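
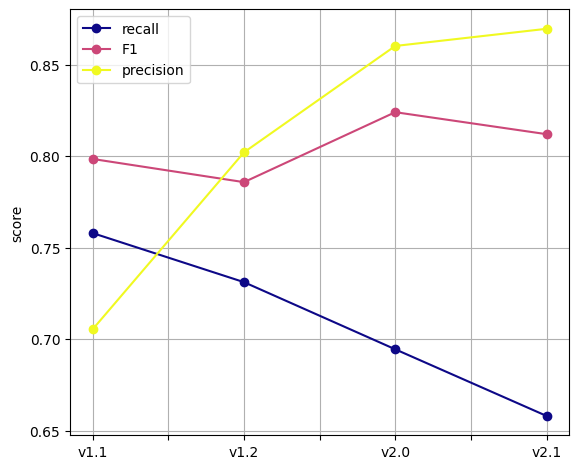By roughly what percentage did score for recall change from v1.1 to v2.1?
v1.1 ≈ 0.76, v2.1 ≈ 0.66; (0.66 − 0.76) / 0.76 ≈ -13.2%.

≈ -13.2%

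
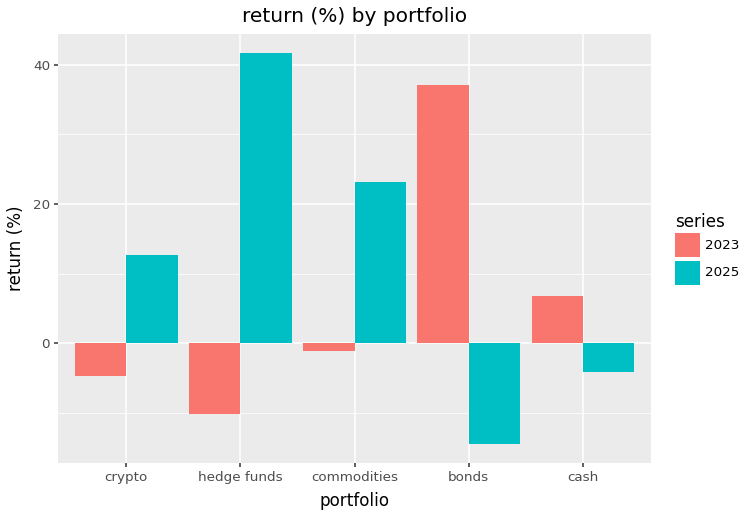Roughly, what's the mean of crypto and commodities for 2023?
(-5 + 0) / 2 ≈ -2.

≈ -2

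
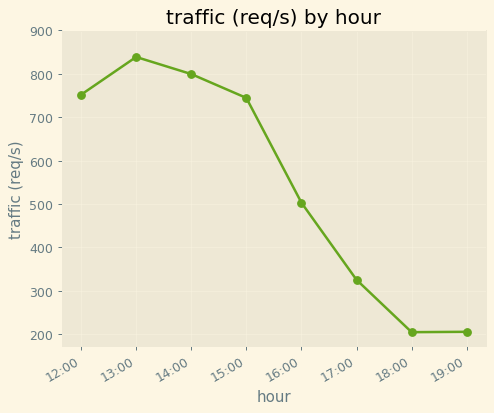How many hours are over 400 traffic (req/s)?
5

Above 400: 12:00, 13:00, 14:00, 15:00, 16:00.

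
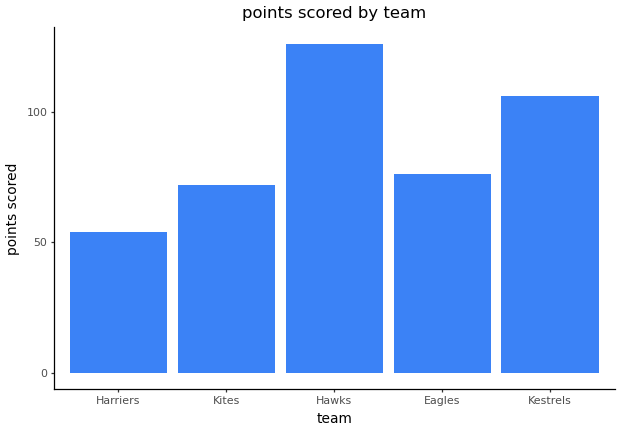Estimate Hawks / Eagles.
Hawks ≈ 120, Eagles ≈ 80; 120/80 ≈ 1.5.

≈ 1.5×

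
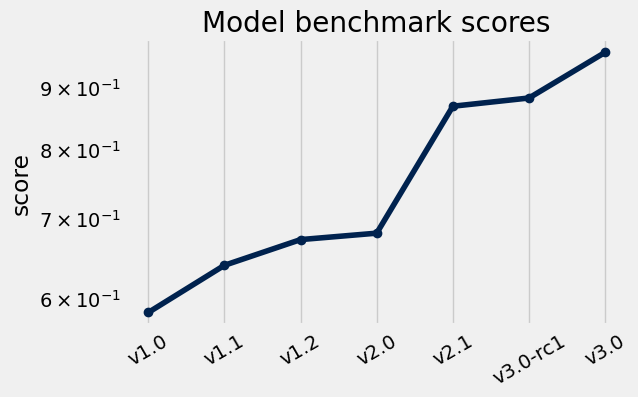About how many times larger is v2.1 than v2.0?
v2.1 ≈ 0.85, v2.0 ≈ 0.70; 0.85/0.70 ≈ 1.21.

≈ 1.21×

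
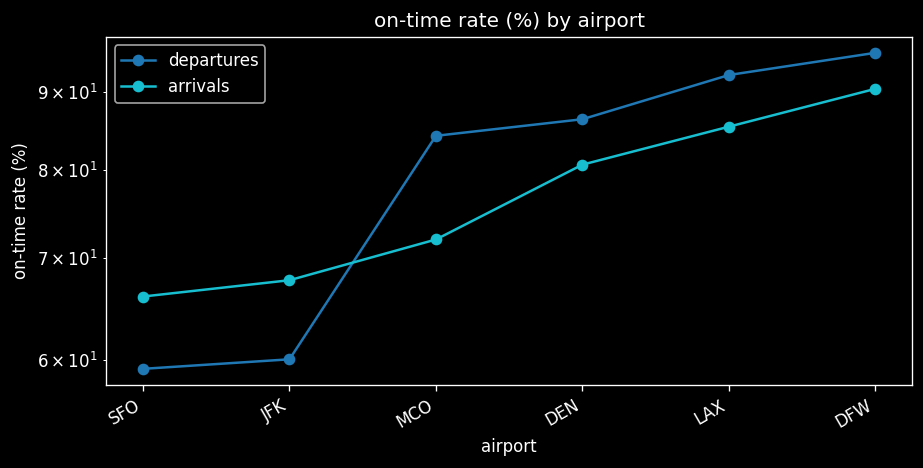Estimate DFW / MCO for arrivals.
DFW ≈ 90, MCO ≈ 70; 90/70 ≈ 1.29.

≈ 1.29×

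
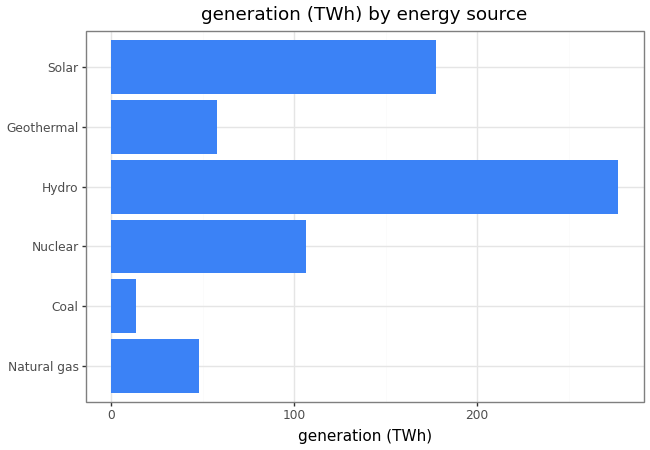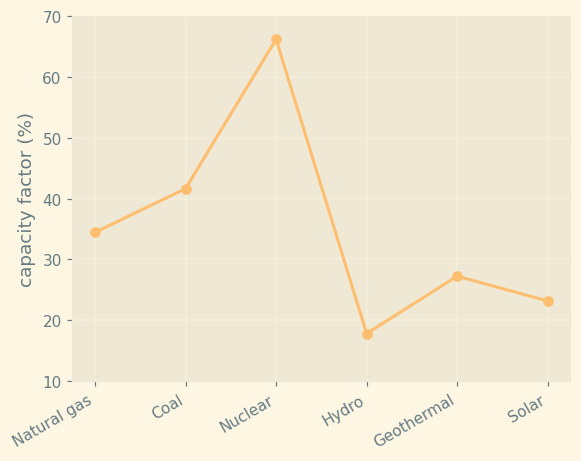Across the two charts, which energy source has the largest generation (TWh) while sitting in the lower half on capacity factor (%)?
Hydro

Chart 2 median capacity factor (%) ≈ 30; below-median energy sources: Hydro, Geothermal, Solar. Among those, Hydro has the highest generation (TWh) (≈ 300).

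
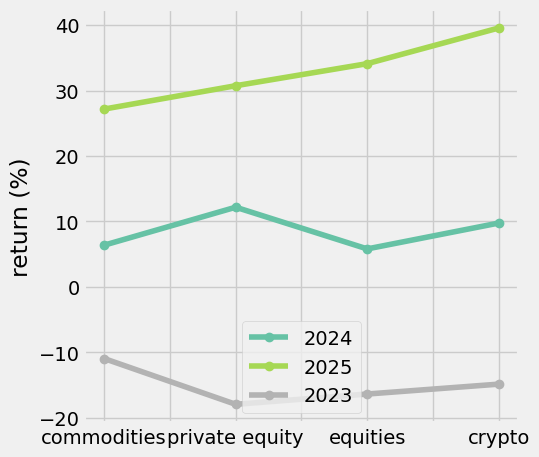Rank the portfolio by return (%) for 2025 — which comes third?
Top 4 for 2025: crypto ≈ 40, equities ≈ 35, private equity ≈ 30, commodities ≈ 25.

private equity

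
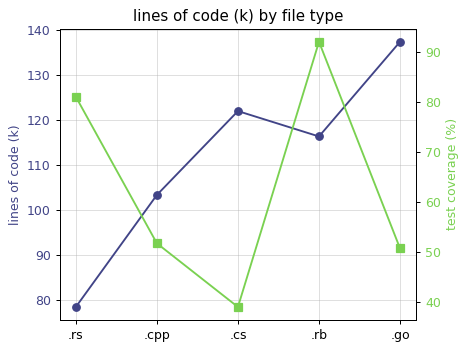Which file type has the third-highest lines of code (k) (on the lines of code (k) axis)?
.rb

Top 4 (on the lines of code (k) axis): .go ≈ 135, .cs ≈ 120, .rb ≈ 115, .cpp ≈ 105.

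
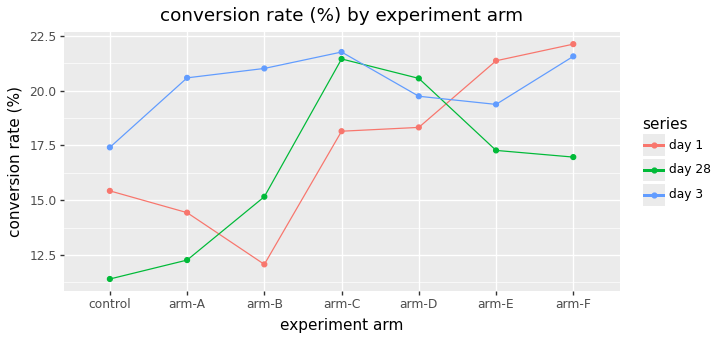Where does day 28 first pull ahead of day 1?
arm-B

arm-A: day 28 ≈ 12 vs day 1 ≈ 14 (not yet); arm-B: day 28 ≈ 15 vs day 1 ≈ 12 (first crossover).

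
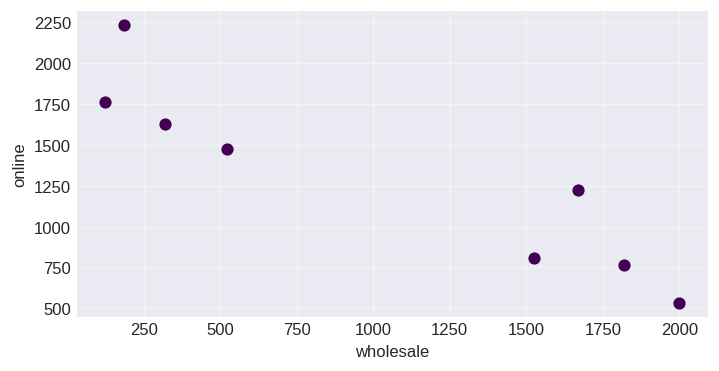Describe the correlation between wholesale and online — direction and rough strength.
negative, strong

Points are negatively correlated; strong (|r| ≈ 0.9).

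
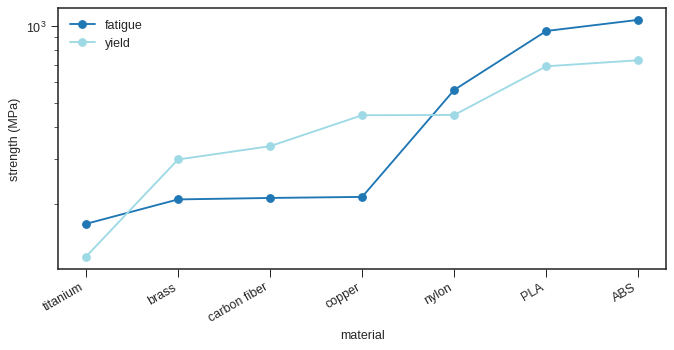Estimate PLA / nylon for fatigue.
PLA ≈ 1000, nylon ≈ 600; 1000/600 ≈ 1.67.

≈ 1.67×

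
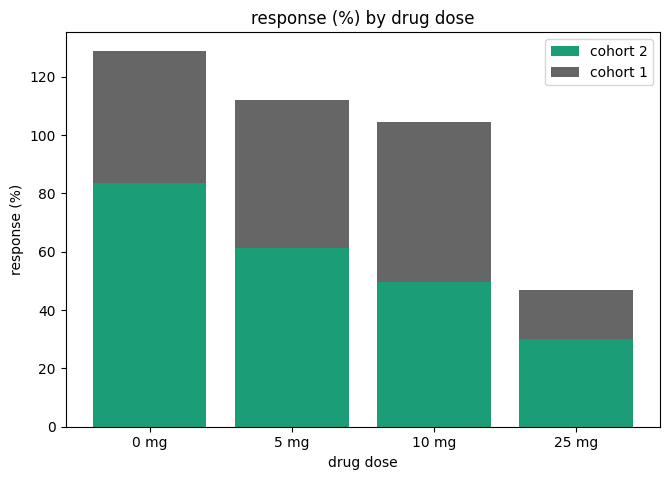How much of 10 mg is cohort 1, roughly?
cohort 1 top ≈ 100, bottom ≈ 40; segment ≈ 60.

≈ 60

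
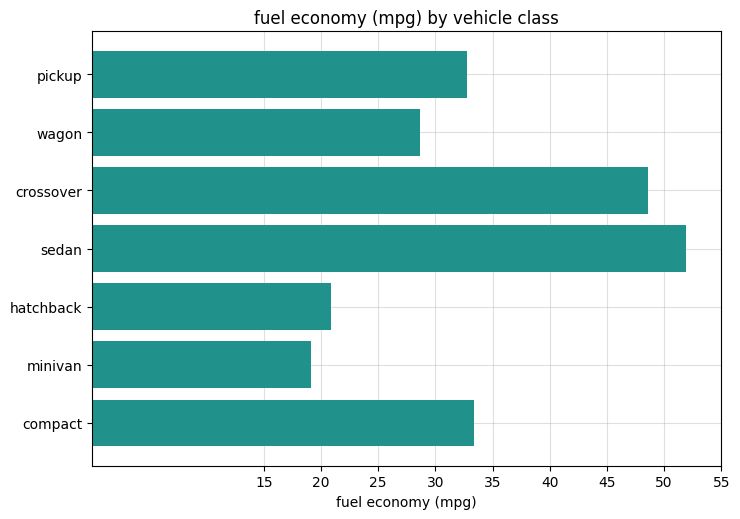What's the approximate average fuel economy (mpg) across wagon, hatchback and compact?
≈ 28

(30 + 20 + 35) / 3 ≈ 28.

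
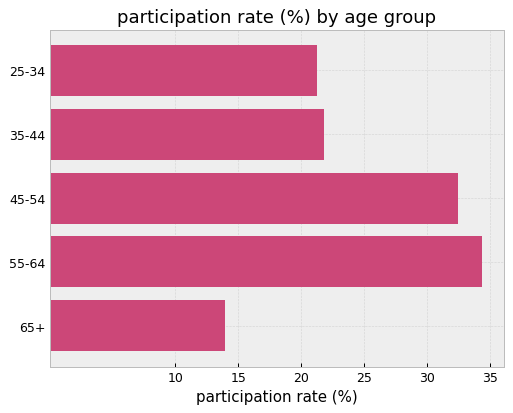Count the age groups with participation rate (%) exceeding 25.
Above 25: 45-54, 55-64.

2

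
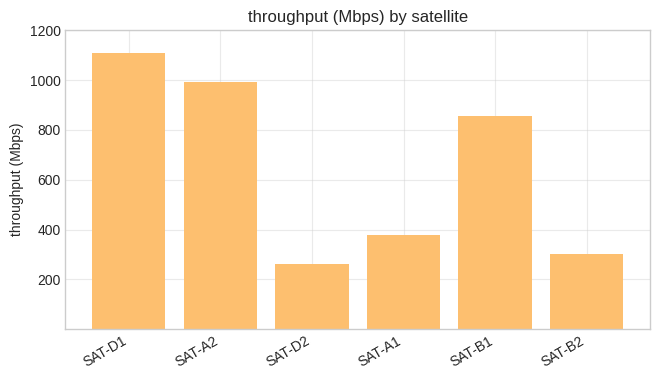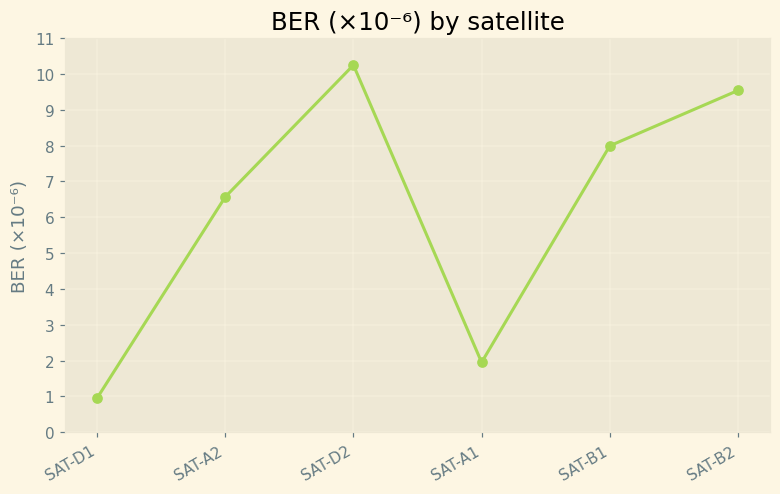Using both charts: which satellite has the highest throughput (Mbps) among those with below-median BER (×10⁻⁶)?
Chart 2 median BER (×10⁻⁶) ≈ 7; below-median satellites: SAT-D1, SAT-A2, SAT-A1. Among those, SAT-D1 has the highest throughput (Mbps) (≈ 1200).

SAT-D1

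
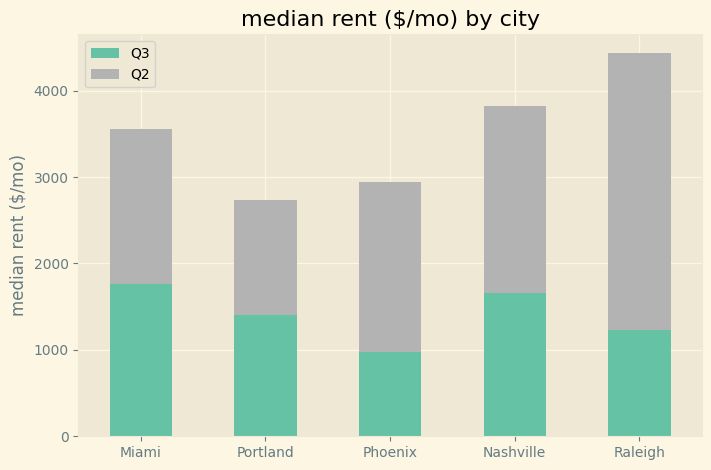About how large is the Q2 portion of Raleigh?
≈ 3500

Q2 top ≈ 4500, bottom ≈ 1000; segment ≈ 3500.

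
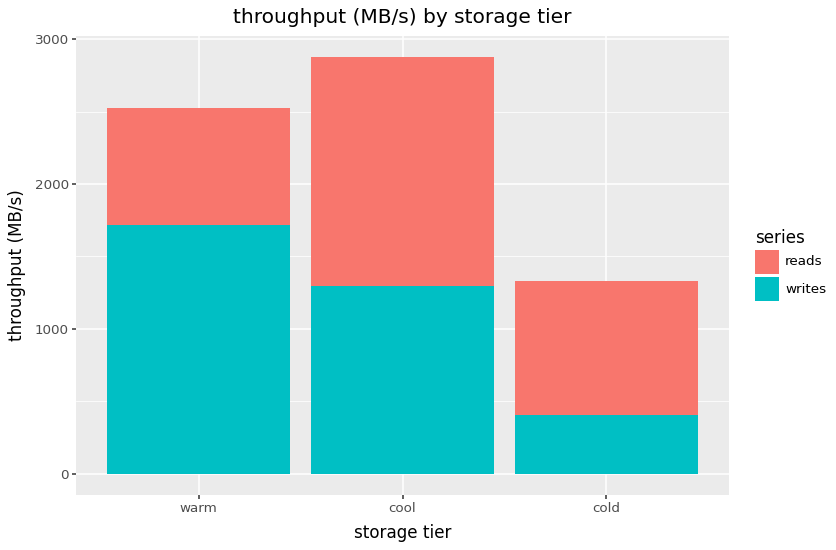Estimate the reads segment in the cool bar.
reads top ≈ 3000, bottom ≈ 1500; segment ≈ 1500.

≈ 1500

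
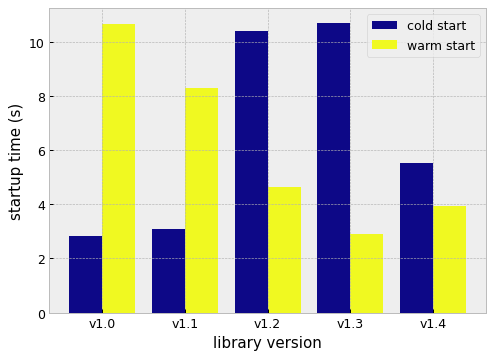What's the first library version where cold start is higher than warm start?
v1.2

v1.1: cold start ≈ 3 vs warm start ≈ 8 (not yet); v1.2: cold start ≈ 10 vs warm start ≈ 5 (first crossover).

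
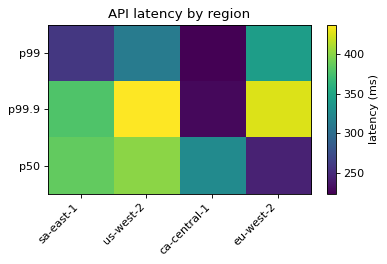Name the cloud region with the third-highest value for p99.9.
sa-east-1

Top 4 for p99.9: us-west-2 ≈ 440, eu-west-2 ≈ 420, sa-east-1 ≈ 380, ca-central-1 ≈ 220.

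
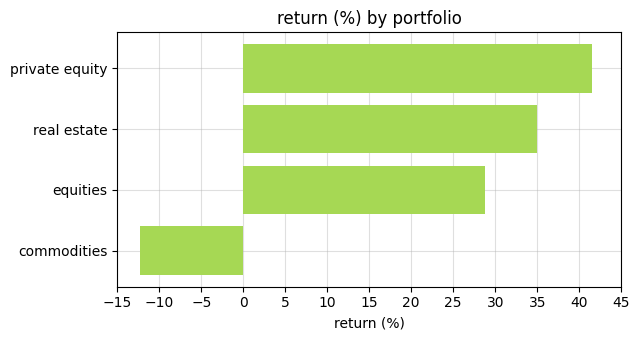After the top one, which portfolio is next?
real estate

Top 3: private equity ≈ 40, real estate ≈ 35, equities ≈ 30.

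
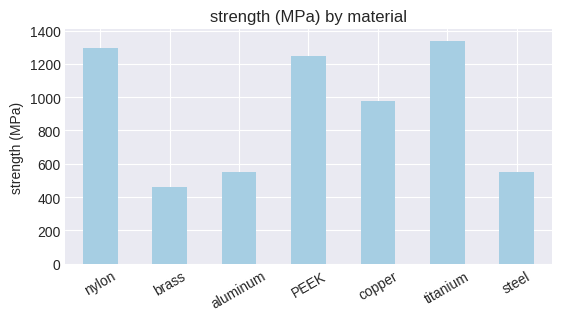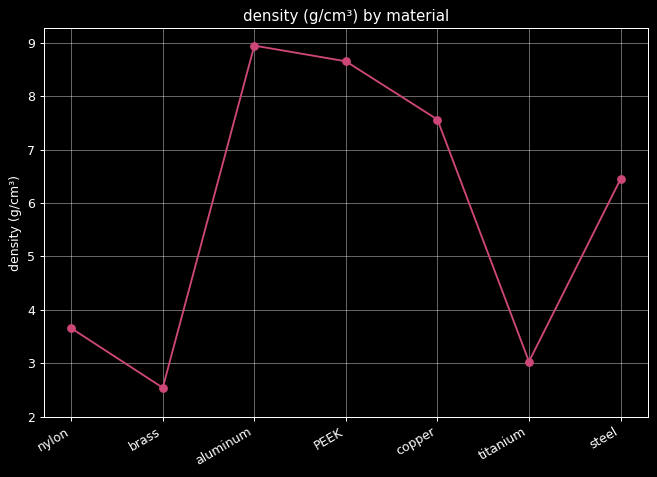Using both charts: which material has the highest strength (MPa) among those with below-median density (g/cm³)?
titanium

Chart 2 median density (g/cm³) ≈ 6; below-median materials: nylon, brass, titanium. Among those, titanium has the highest strength (MPa) (≈ 1400).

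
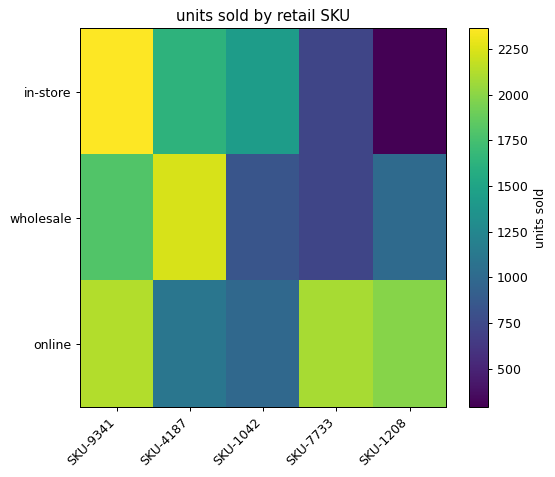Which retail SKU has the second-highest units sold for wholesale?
Top 3 for wholesale: SKU-4187 ≈ 2200, SKU-9341 ≈ 1800, SKU-1208 ≈ 1000.

SKU-9341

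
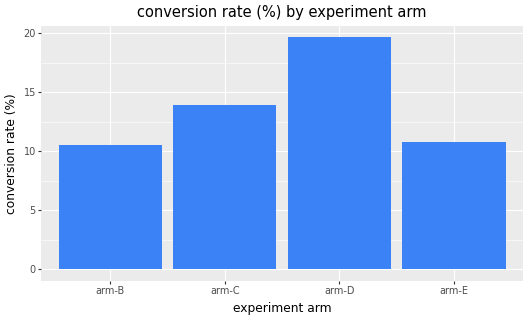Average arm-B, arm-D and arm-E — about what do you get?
≈ 13

(10 + 20 + 10) / 3 ≈ 13.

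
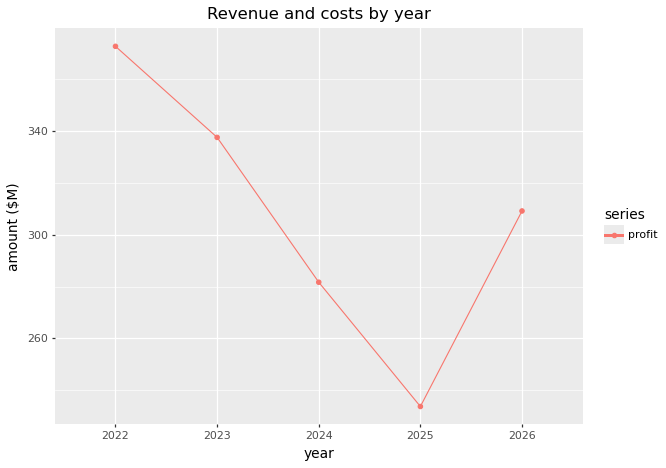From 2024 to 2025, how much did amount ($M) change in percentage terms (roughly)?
2024 ≈ 280, 2025 ≈ 240; (240 − 280) / 280 ≈ -14.3%.

≈ -14.3%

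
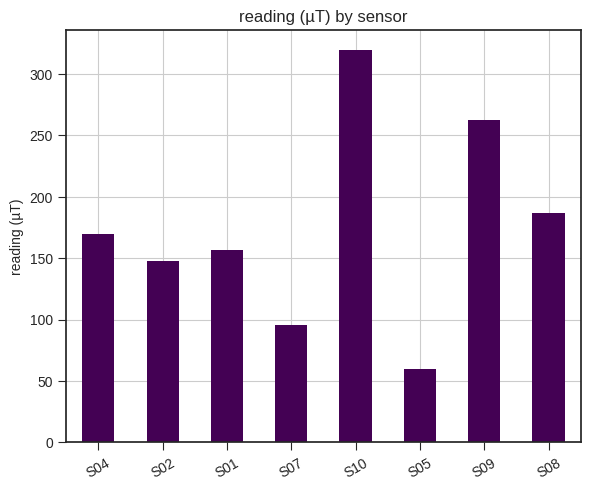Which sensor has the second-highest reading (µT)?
Top 3: S10 ≈ 300, S09 ≈ 250, S08 ≈ 200.

S09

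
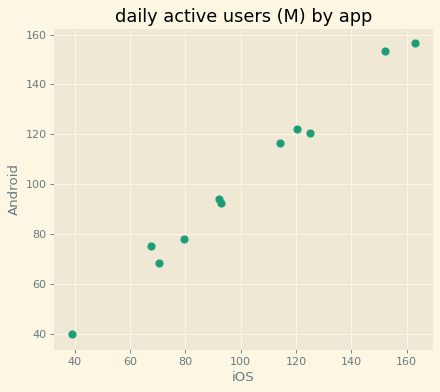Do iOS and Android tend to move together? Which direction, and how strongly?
positive, strong

Points are positively correlated; strong (|r| ≈ 1.0).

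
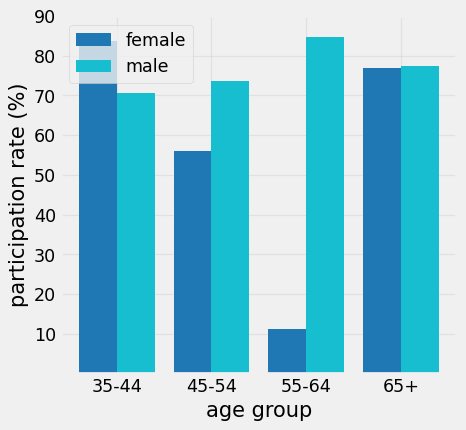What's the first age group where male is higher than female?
45-54

35-44: male ≈ 70 vs female ≈ 80 (not yet); 45-54: male ≈ 70 vs female ≈ 60 (first crossover).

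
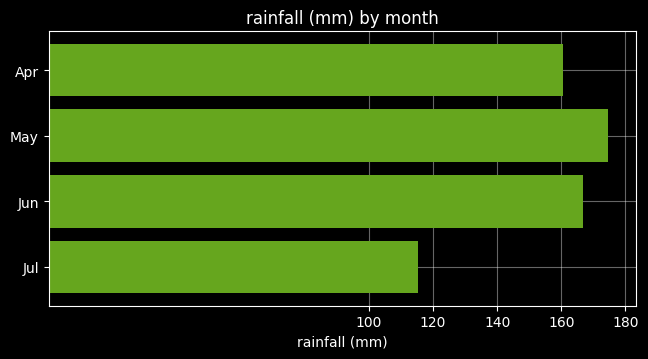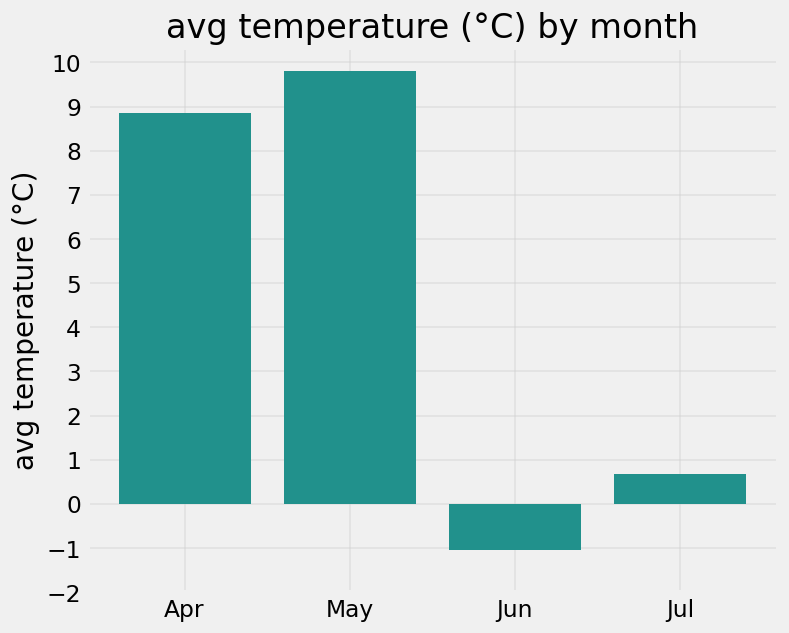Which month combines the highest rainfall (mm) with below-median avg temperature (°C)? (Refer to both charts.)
Chart 2 median avg temperature (°C) ≈ 5; below-median months: Jun, Jul. Among those, Jun has the highest rainfall (mm) (≈ 160).

Jun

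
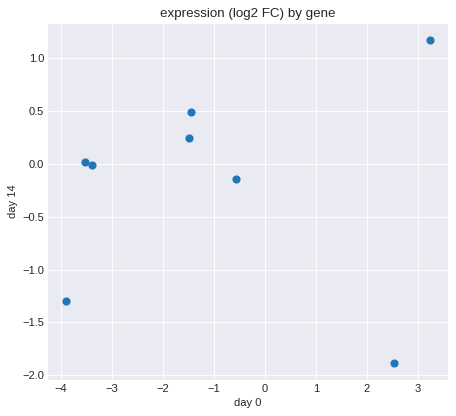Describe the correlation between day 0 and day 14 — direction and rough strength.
no clear correlation

Points are roughly uncorrelated; weak (|r| ≈ 0.1).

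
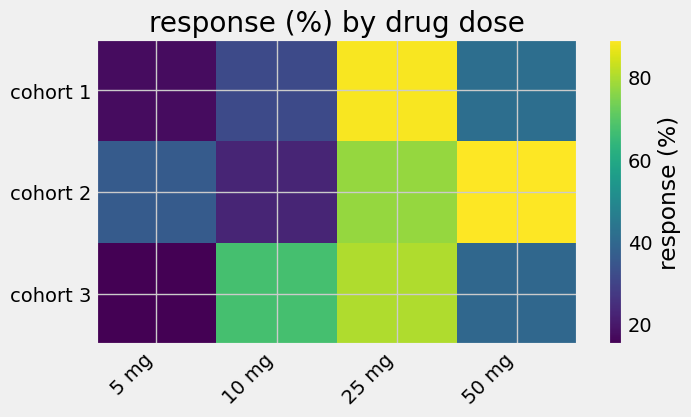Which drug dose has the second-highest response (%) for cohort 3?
Top 3 for cohort 3: 25 mg ≈ 80, 10 mg ≈ 70, 50 mg ≈ 40.

10 mg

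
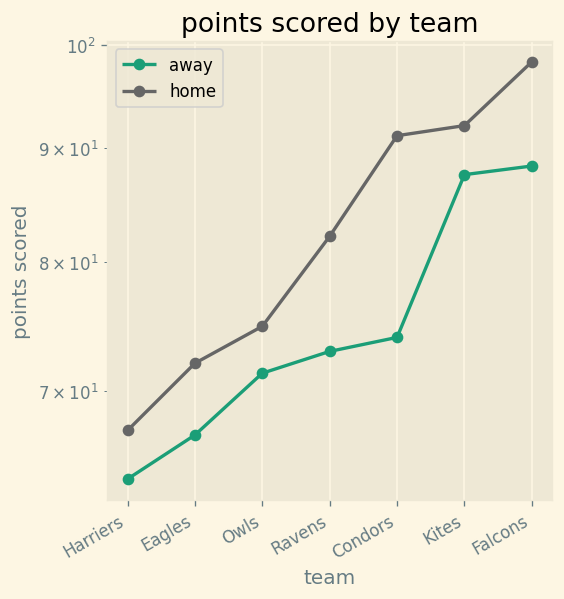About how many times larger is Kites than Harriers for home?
≈ 1.38×

Kites ≈ 90, Harriers ≈ 65; 90/65 ≈ 1.38.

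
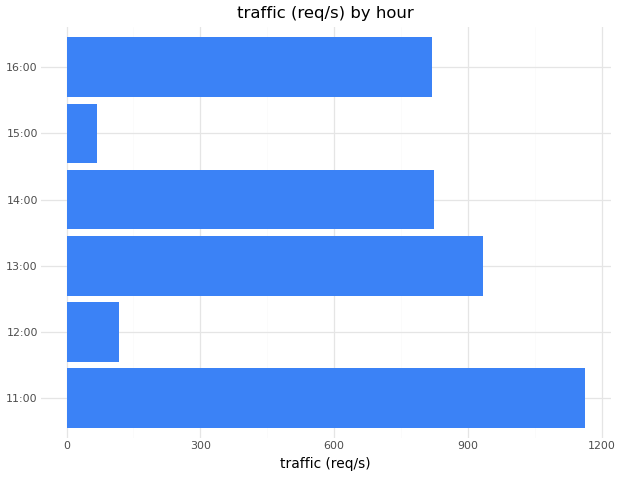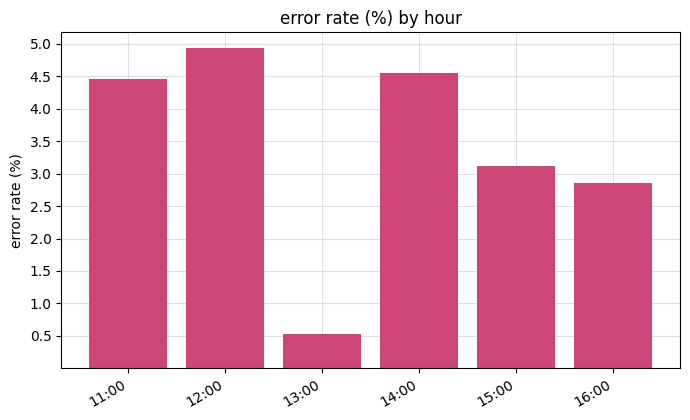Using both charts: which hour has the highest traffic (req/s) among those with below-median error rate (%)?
13:00

Chart 2 median error rate (%) ≈ 4; below-median hours: 13:00, 15:00, 16:00. Among those, 13:00 has the highest traffic (req/s) (≈ 1000).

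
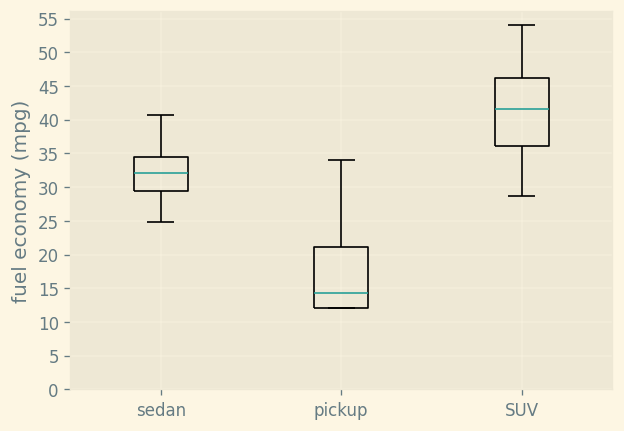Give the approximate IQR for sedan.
≈ 5

Q3 ≈ 35, Q1 ≈ 30; IQR ≈ 5.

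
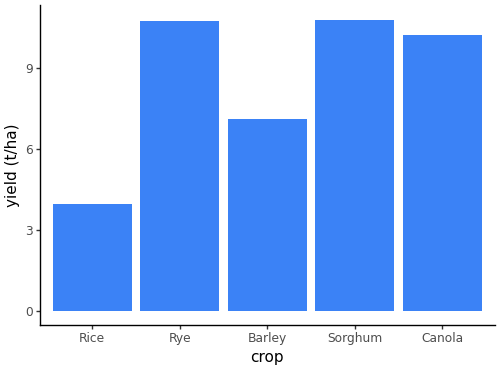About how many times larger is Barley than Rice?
Barley ≈ 7, Rice ≈ 4; 7/4 ≈ 1.75.

≈ 1.75×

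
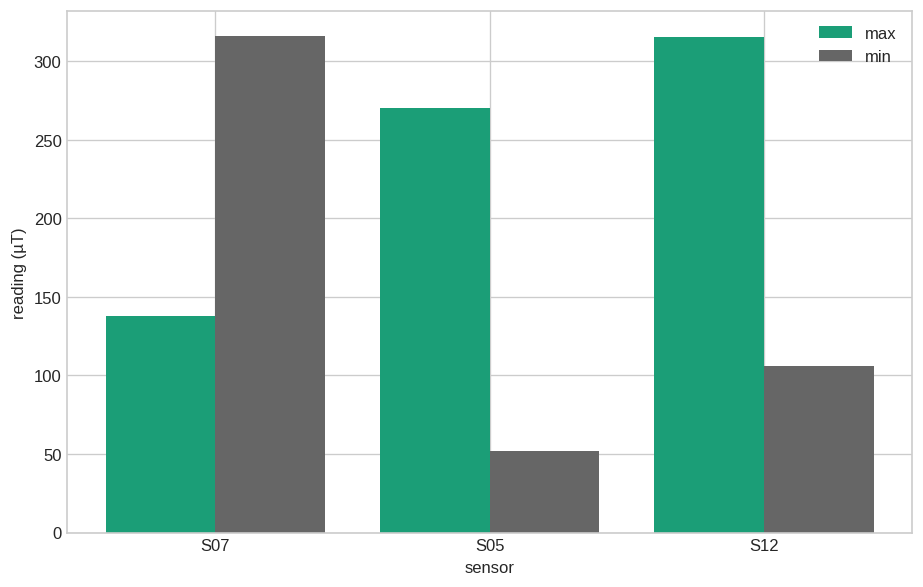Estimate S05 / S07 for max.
≈ 1.67×

S05 ≈ 250, S07 ≈ 150; 250/150 ≈ 1.67.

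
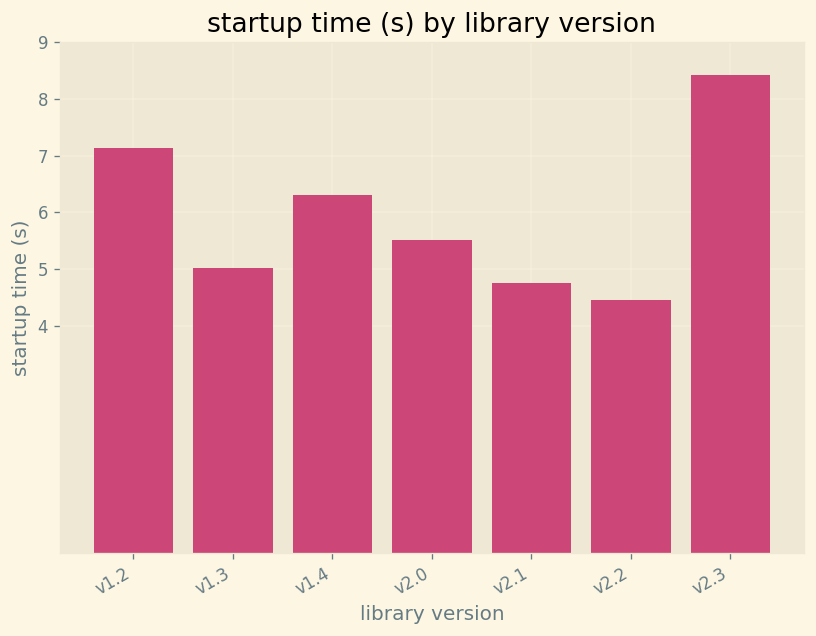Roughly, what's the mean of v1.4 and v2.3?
(6 + 8) / 2 ≈ 7.

≈ 7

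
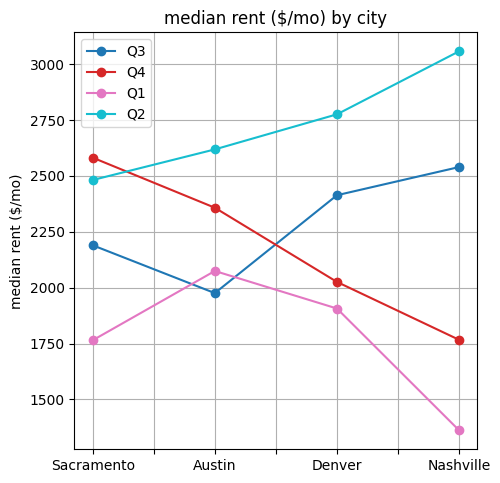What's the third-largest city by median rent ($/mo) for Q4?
Top 4 for Q4: Sacramento ≈ 2600, Austin ≈ 2400, Denver ≈ 2000, Nashville ≈ 1800.

Denver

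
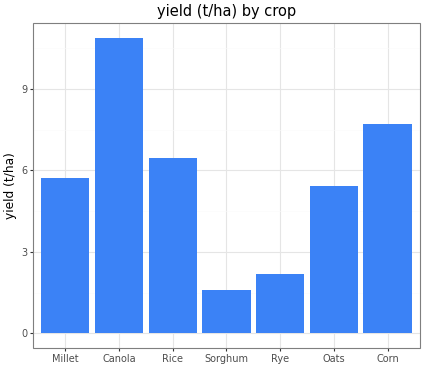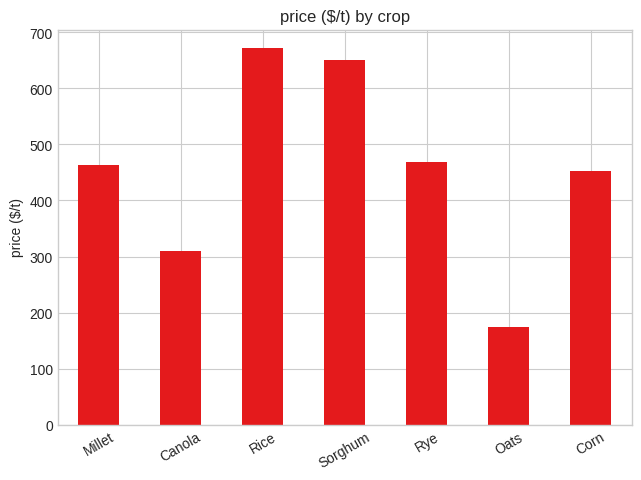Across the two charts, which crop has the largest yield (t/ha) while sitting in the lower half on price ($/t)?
Chart 2 median price ($/t) ≈ 500; below-median crops: Canola, Oats, Corn. Among those, Canola has the highest yield (t/ha) (≈ 11).

Canola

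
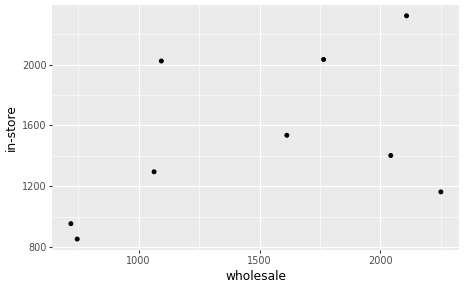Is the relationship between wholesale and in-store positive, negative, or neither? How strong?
positive, moderate

Points are positively correlated; moderate (|r| ≈ 0.5).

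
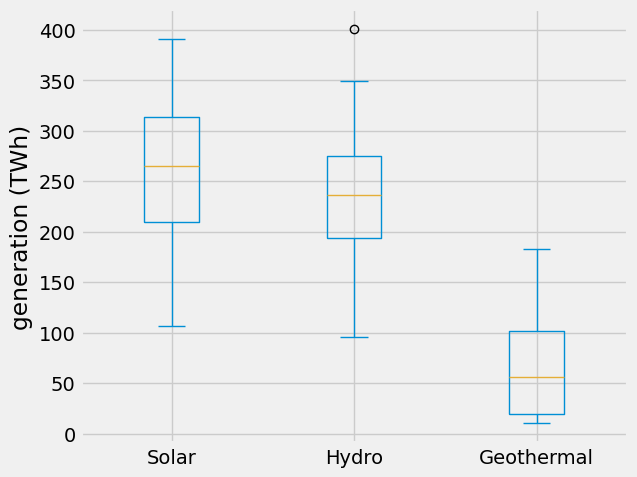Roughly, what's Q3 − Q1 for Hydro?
≈ 80

Q3 ≈ 280, Q1 ≈ 200; IQR ≈ 80.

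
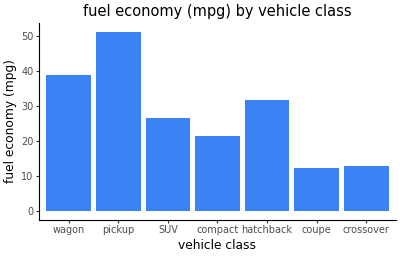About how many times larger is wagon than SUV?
≈ 1.6×

wagon ≈ 40, SUV ≈ 25; 40/25 ≈ 1.6.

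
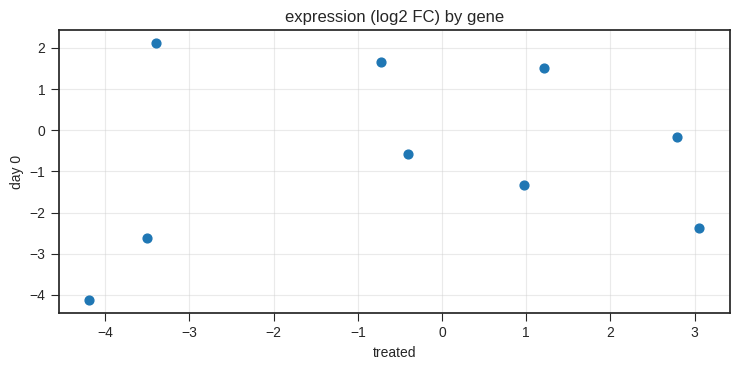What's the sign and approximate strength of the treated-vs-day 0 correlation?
no clear correlation

Points are roughly uncorrelated; weak (|r| ≈ 0.2).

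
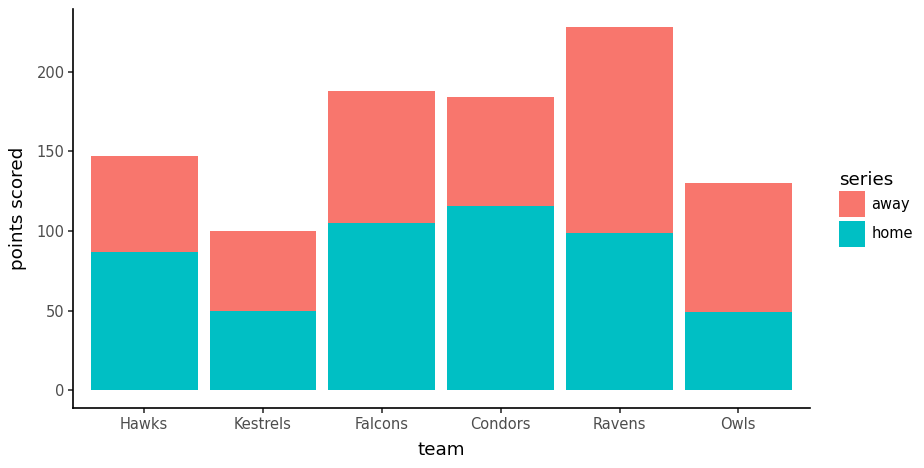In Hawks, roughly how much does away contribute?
away top ≈ 140, bottom ≈ 80; segment ≈ 60.

≈ 60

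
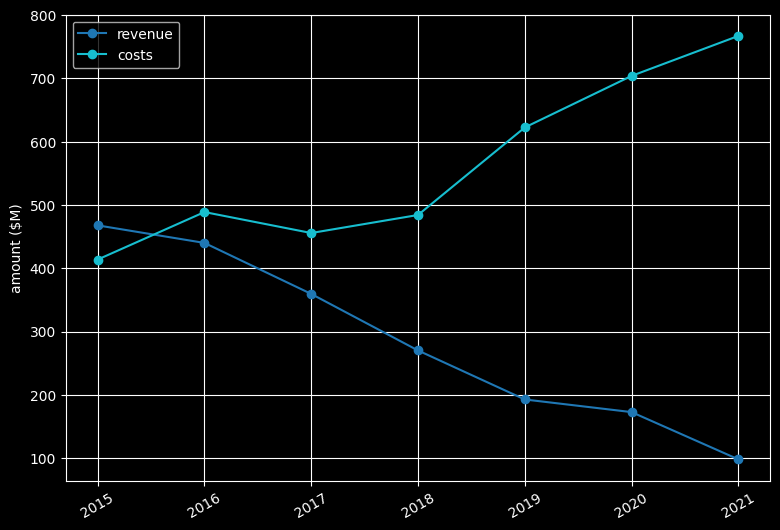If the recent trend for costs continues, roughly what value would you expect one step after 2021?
Last three: 600, 700, 800 → slope ≈ 100/step → next ≈ 900.

≈ 900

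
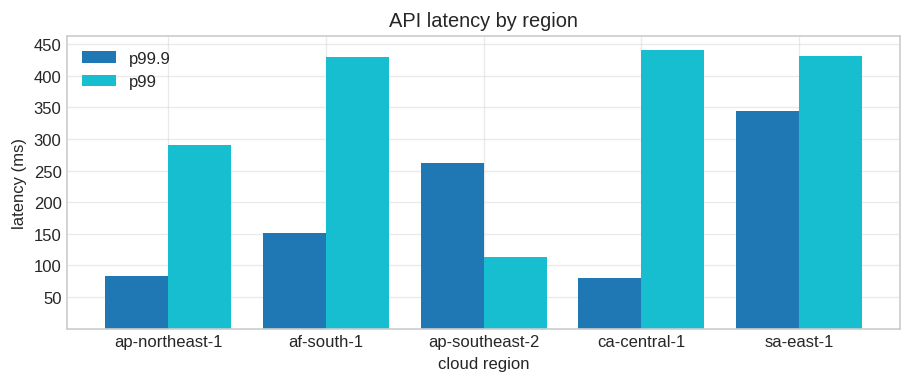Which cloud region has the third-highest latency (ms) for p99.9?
Top 4 for p99.9: sa-east-1 ≈ 350, ap-southeast-2 ≈ 250, af-south-1 ≈ 150, ap-northeast-1 ≈ 100.

af-south-1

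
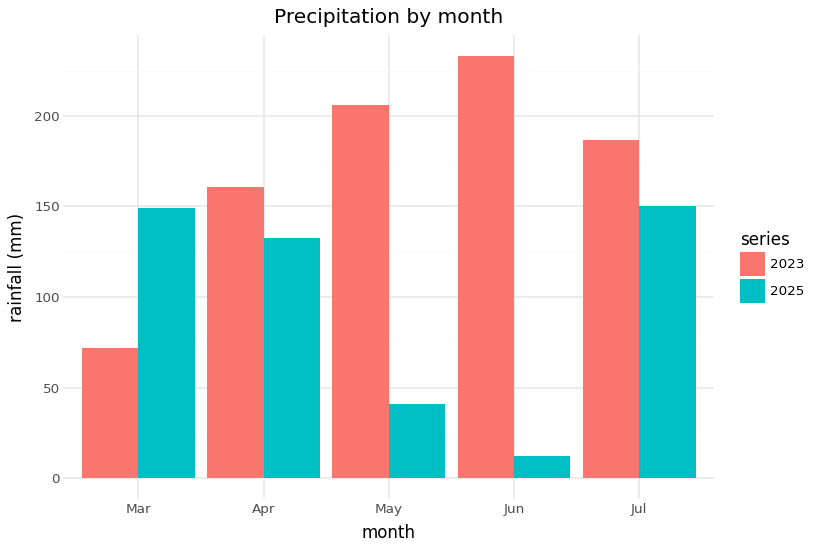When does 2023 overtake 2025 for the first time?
Mar: 2023 ≈ 80 vs 2025 ≈ 140 (not yet); Apr: 2023 ≈ 160 vs 2025 ≈ 140 (first crossover).

Apr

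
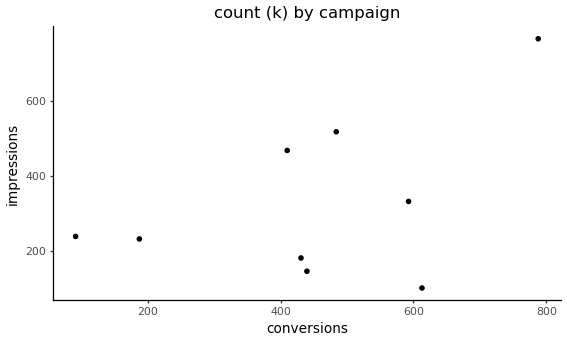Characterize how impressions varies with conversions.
positive, moderate

Points are positively correlated; moderate (|r| ≈ 0.5).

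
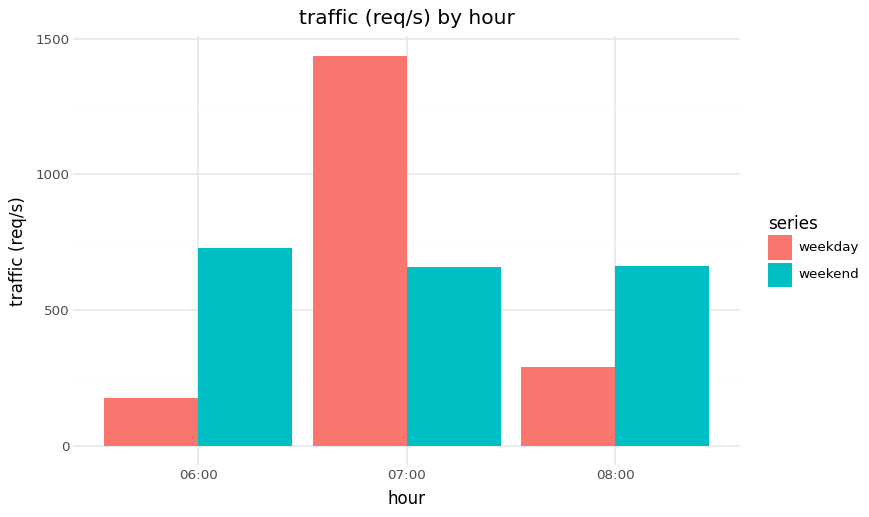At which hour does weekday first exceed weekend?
07:00

06:00: weekday ≈ 200 vs weekend ≈ 800 (not yet); 07:00: weekday ≈ 1400 vs weekend ≈ 600 (first crossover).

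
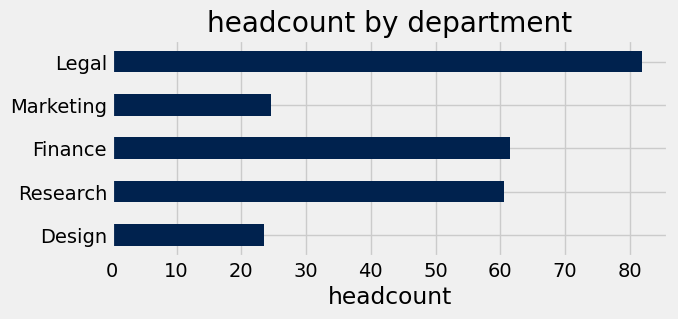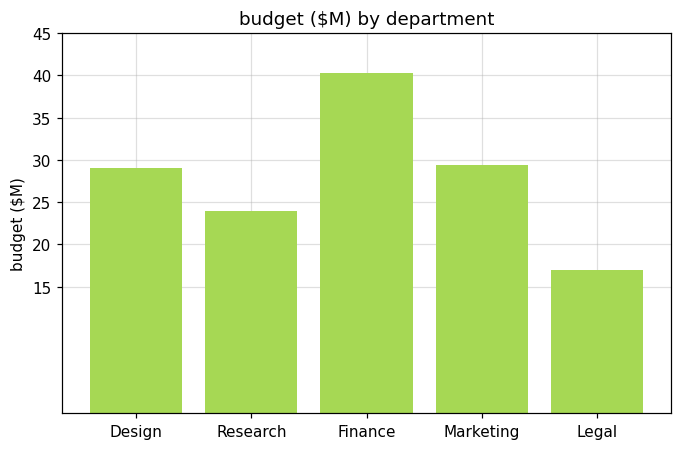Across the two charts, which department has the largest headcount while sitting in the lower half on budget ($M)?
Legal

Chart 2 median budget ($M) ≈ 30; below-median departments: Research, Legal. Among those, Legal has the highest headcount (≈ 80).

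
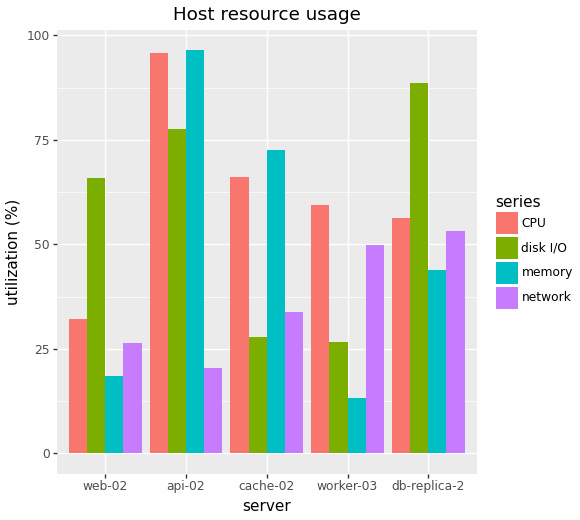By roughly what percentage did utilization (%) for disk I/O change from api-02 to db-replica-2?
≈ +12.5%

api-02 ≈ 80, db-replica-2 ≈ 90; (90 − 80) / 80 ≈ +12.5%.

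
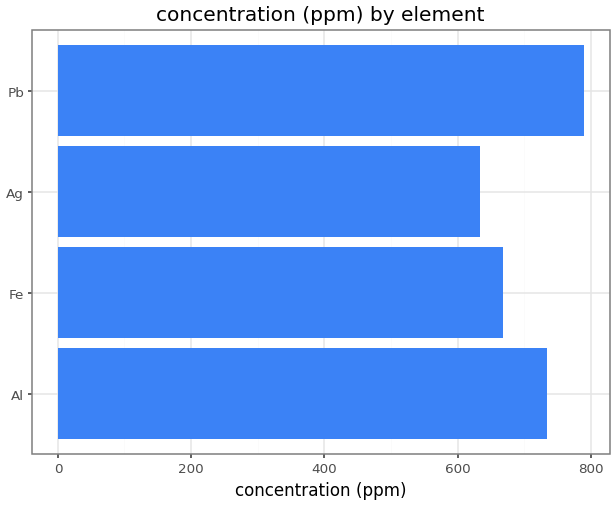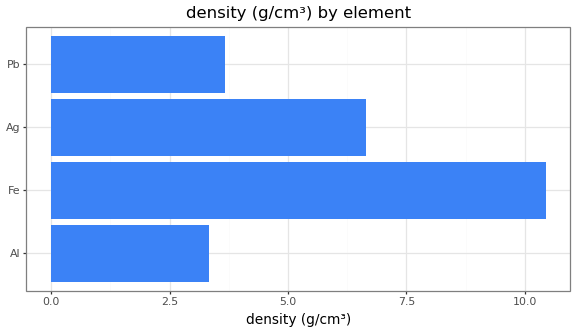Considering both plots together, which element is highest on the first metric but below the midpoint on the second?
Pb

Chart 2 median density (g/cm³) ≈ 5; below-median elements: Al, Pb. Among those, Pb has the highest concentration (ppm) (≈ 800).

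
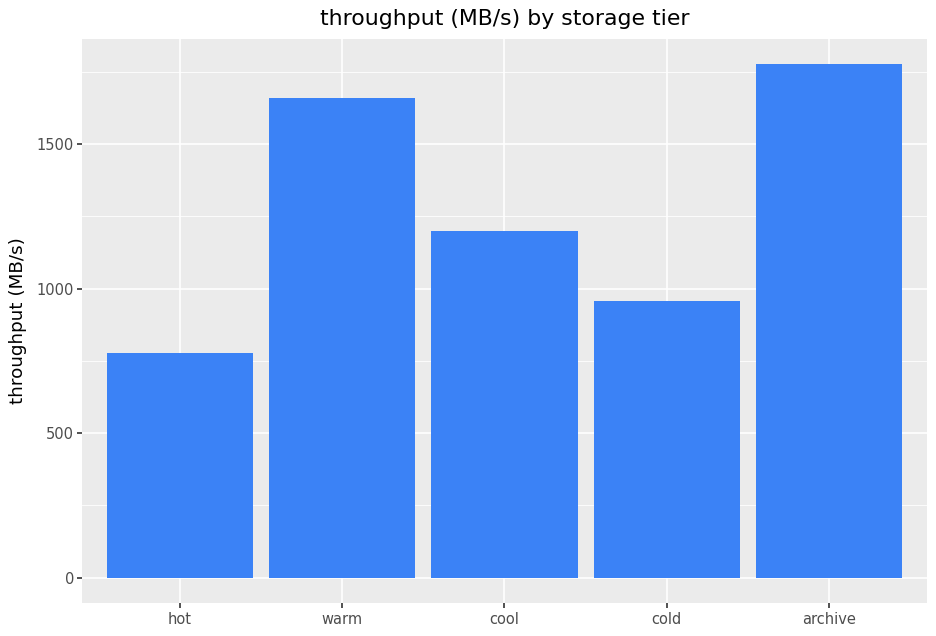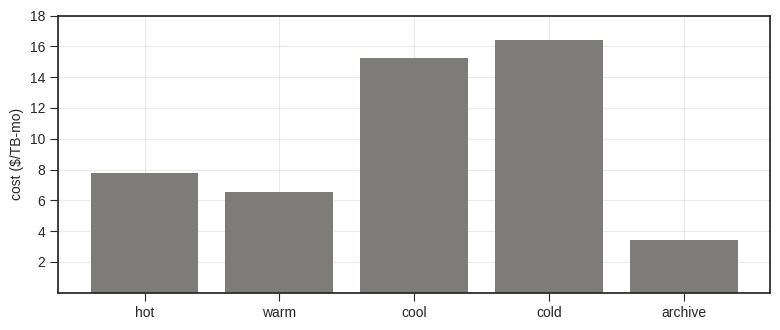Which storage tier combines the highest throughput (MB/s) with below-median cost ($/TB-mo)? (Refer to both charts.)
archive

Chart 2 median cost ($/TB-mo) ≈ 8; below-median storage tiers: warm, archive. Among those, archive has the highest throughput (MB/s) (≈ 1800).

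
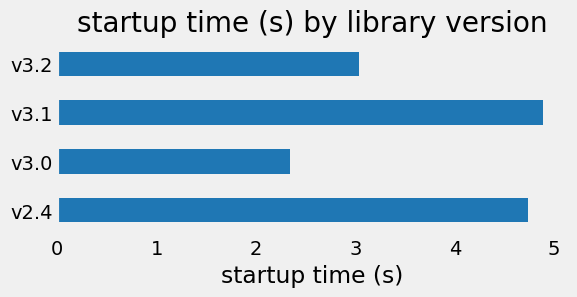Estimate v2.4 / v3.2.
v2.4 ≈ 4.5, v3.2 ≈ 3.0; 4.5/3.0 ≈ 1.5.

≈ 1.5×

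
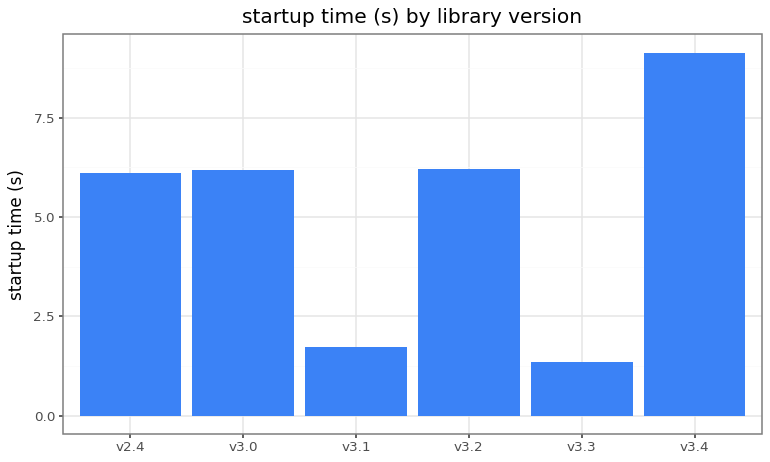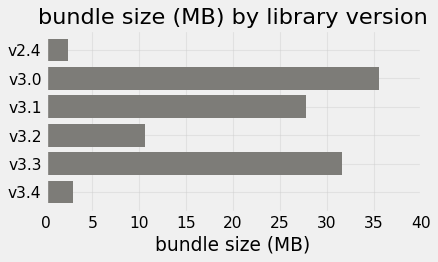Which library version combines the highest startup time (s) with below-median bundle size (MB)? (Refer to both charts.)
v3.4

Chart 2 median bundle size (MB) ≈ 20; below-median library versions: v2.4, v3.2, v3.4. Among those, v3.4 has the highest startup time (s) (≈ 9).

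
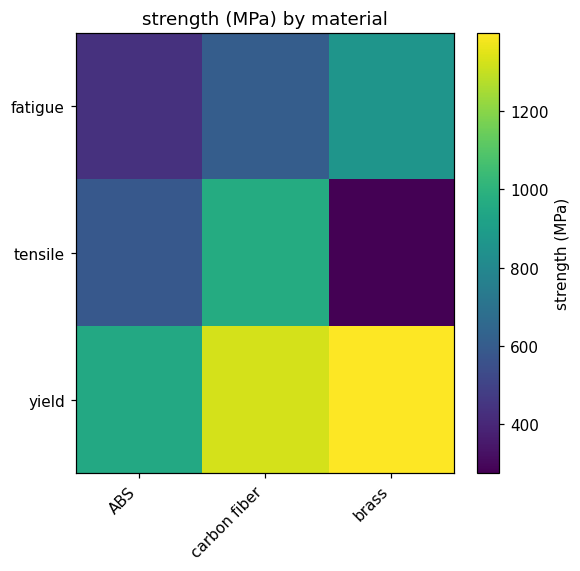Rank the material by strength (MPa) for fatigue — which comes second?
Top 3 for fatigue: brass ≈ 900, carbon fiber ≈ 600, ABS ≈ 400.

carbon fiber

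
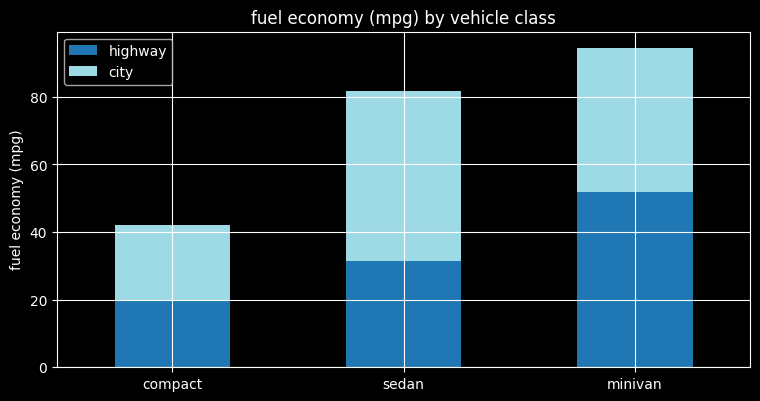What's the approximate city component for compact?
city top ≈ 40, bottom ≈ 20; segment ≈ 20.

≈ 20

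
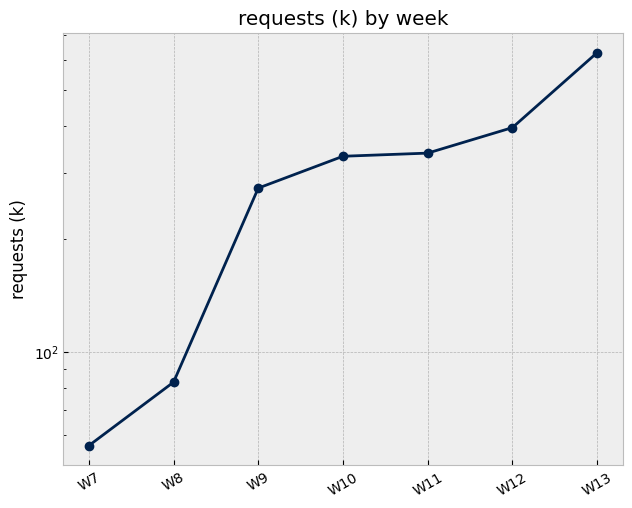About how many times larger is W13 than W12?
≈ 1.62×

W13 ≈ 650, W12 ≈ 400; 650/400 ≈ 1.62.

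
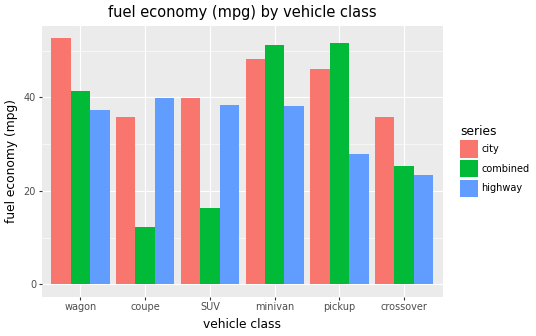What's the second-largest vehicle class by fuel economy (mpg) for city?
minivan

Top 3 for city: wagon ≈ 55, minivan ≈ 50, pickup ≈ 45.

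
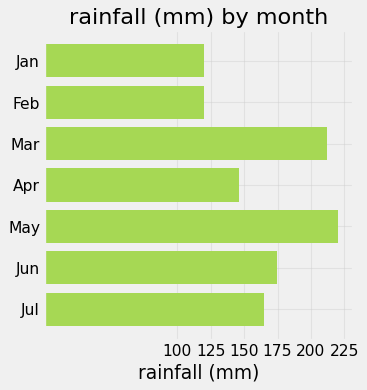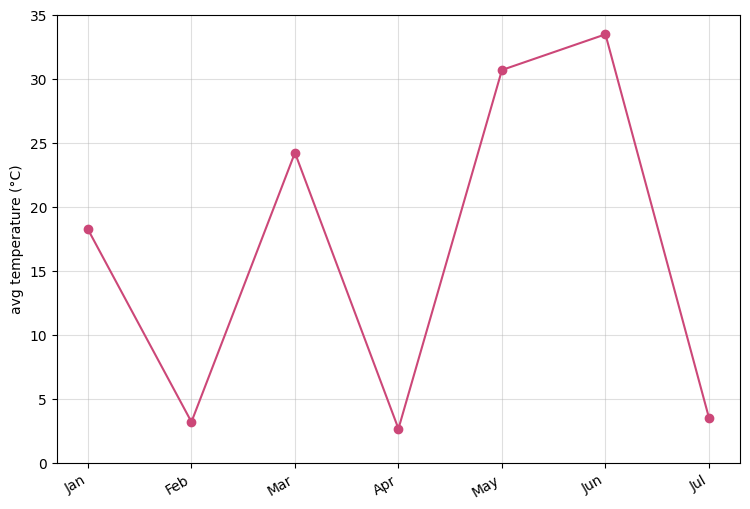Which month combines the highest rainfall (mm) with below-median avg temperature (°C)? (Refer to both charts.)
Jul

Chart 2 median avg temperature (°C) ≈ 20; below-median months: Feb, Apr, Jul. Among those, Jul has the highest rainfall (mm) (≈ 175).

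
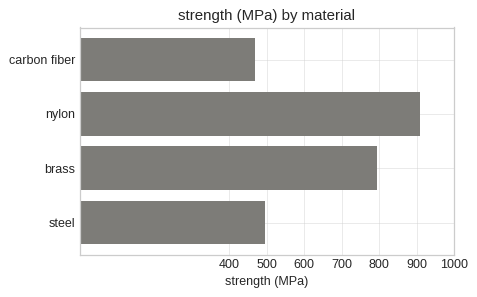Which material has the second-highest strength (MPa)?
Top 3: nylon ≈ 900, brass ≈ 800, steel ≈ 500.

brass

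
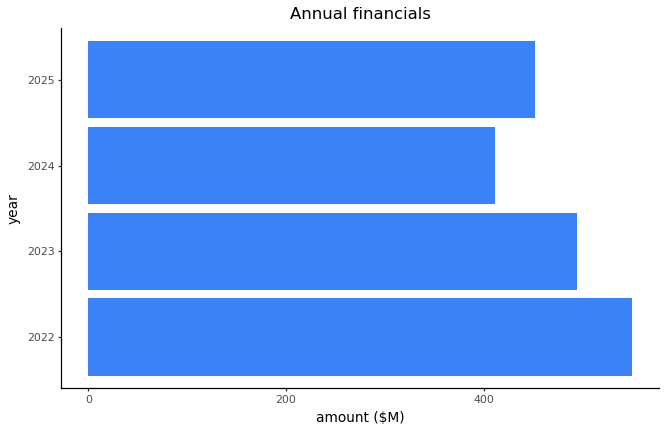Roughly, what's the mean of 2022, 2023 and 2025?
≈ 500

(550 + 500 + 450) / 3 ≈ 500.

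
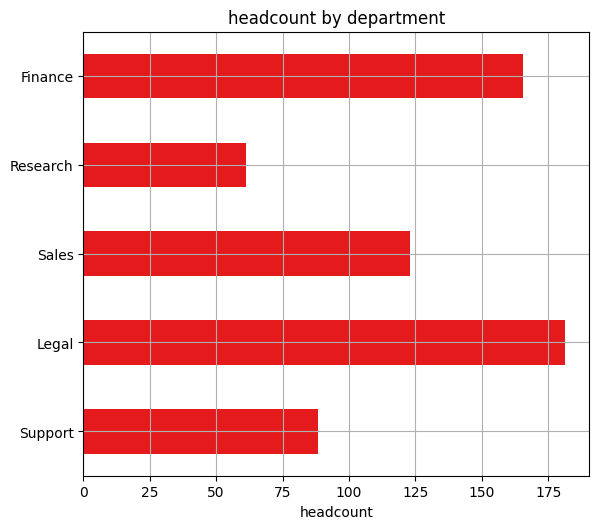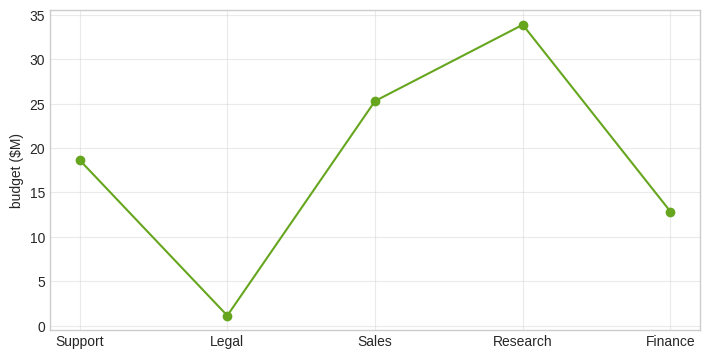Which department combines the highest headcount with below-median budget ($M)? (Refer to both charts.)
Legal

Chart 2 median budget ($M) ≈ 20; below-median departments: Legal, Finance. Among those, Legal has the highest headcount (≈ 180).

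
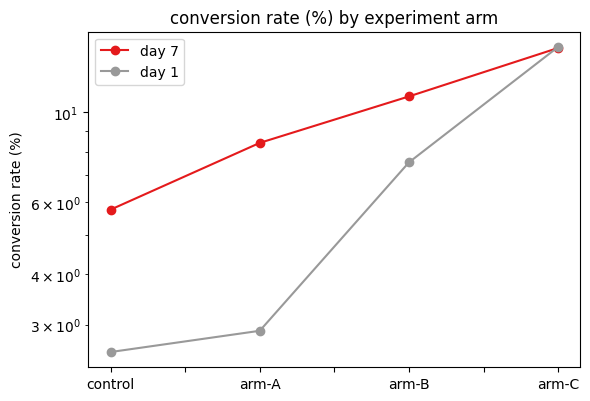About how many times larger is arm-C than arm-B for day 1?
≈ 1.75×

arm-C ≈ 14, arm-B ≈ 8; 14/8 ≈ 1.75.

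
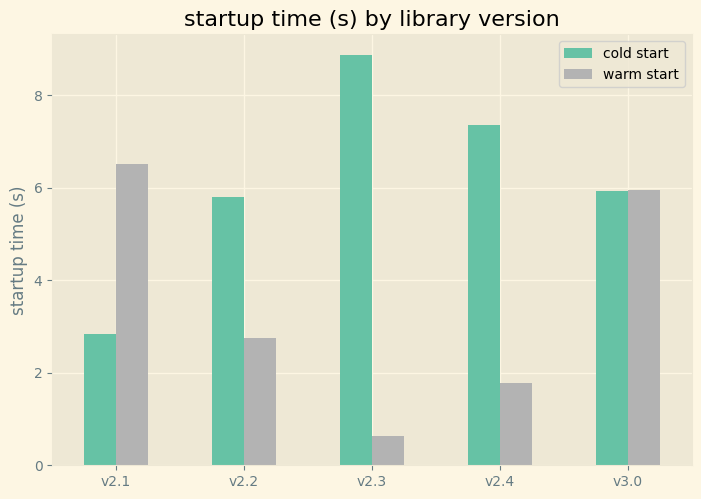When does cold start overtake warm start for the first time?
v2.1: cold start ≈ 3 vs warm start ≈ 6 (not yet); v2.2: cold start ≈ 6 vs warm start ≈ 3 (first crossover).

v2.2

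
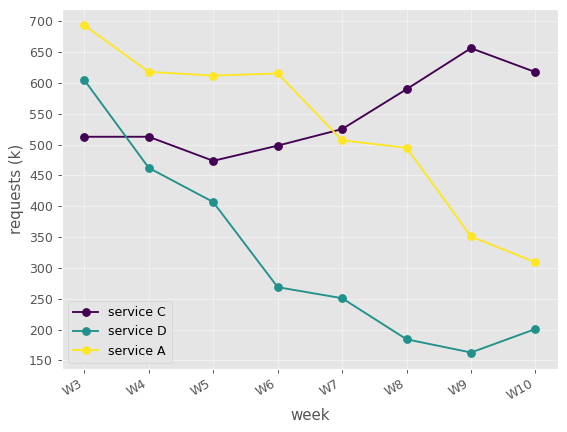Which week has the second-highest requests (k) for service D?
Top 3 for service D: W3 ≈ 600, W4 ≈ 450, W5 ≈ 400.

W4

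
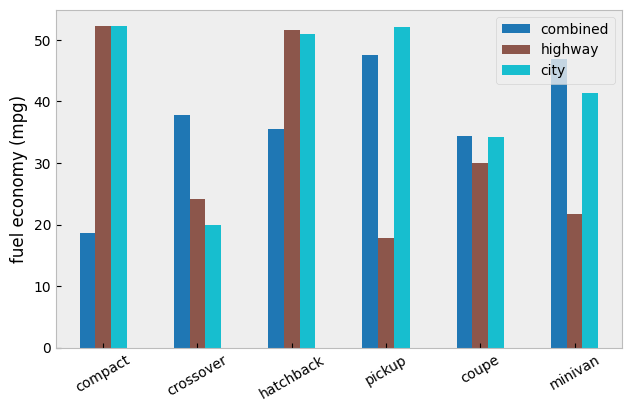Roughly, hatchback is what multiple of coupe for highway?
hatchback ≈ 50, coupe ≈ 30; 50/30 ≈ 1.67.

≈ 1.67×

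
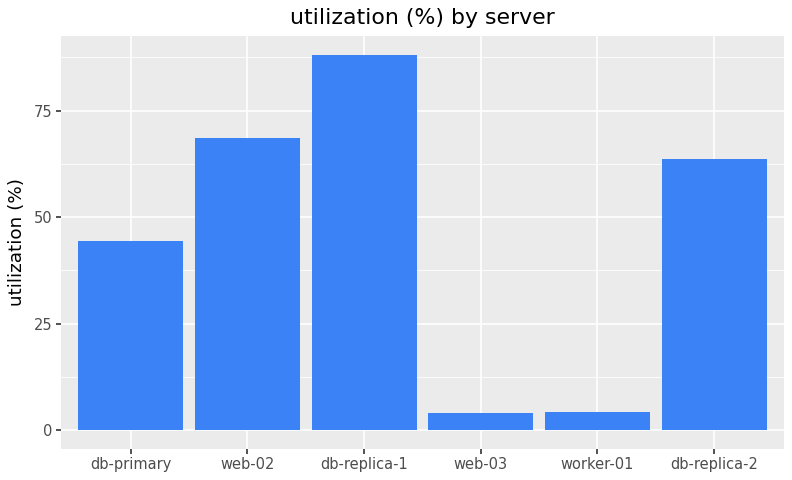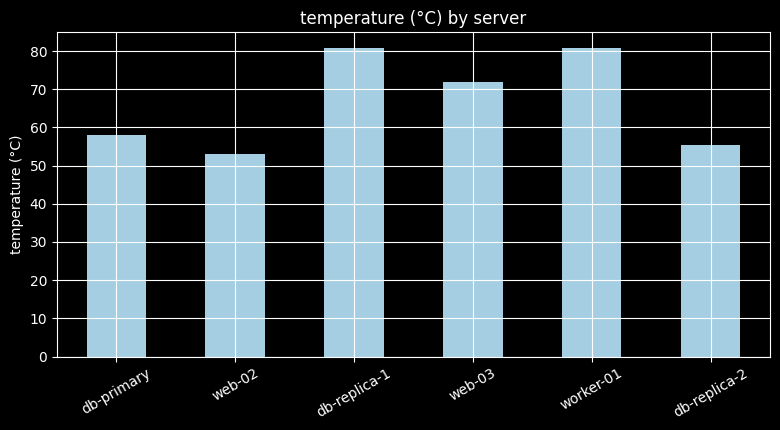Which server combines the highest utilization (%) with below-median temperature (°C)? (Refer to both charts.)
Chart 2 median temperature (°C) ≈ 60; below-median servers: db-primary, web-02, db-replica-2. Among those, web-02 has the highest utilization (%) (≈ 70).

web-02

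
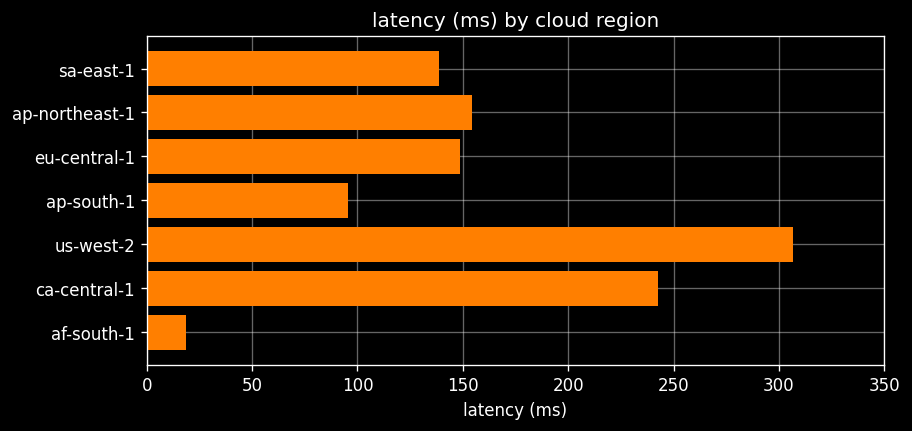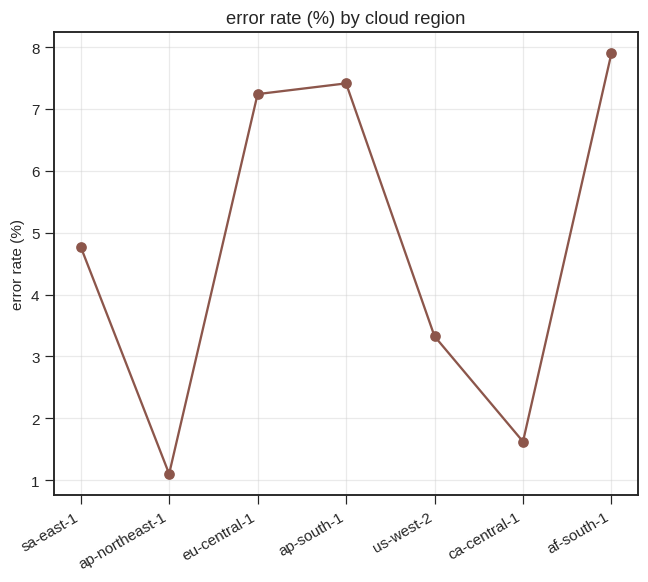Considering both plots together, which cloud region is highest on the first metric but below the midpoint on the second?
Chart 2 median error rate (%) ≈ 5; below-median cloud regions: ap-northeast-1, us-west-2, ca-central-1. Among those, us-west-2 has the highest latency (ms) (≈ 300).

us-west-2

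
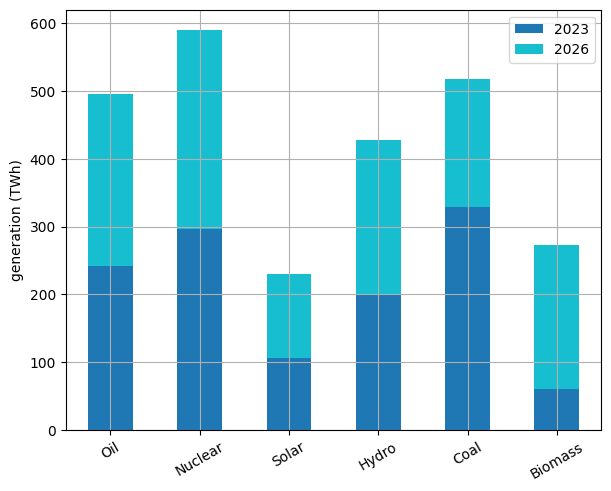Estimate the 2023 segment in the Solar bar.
≈ 100

2023 top ≈ 100, bottom ≈ 0; segment ≈ 100.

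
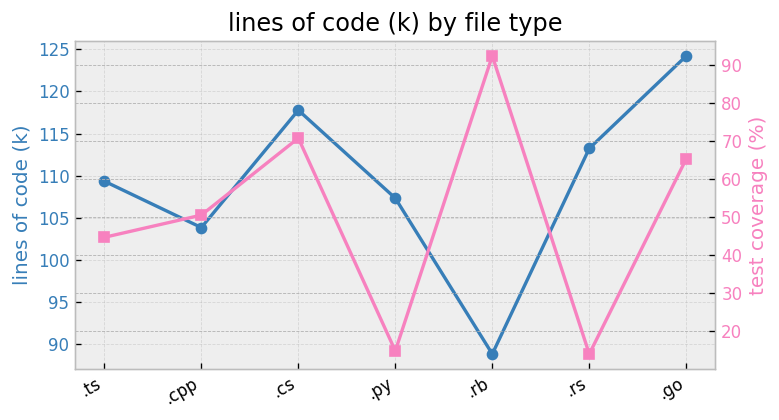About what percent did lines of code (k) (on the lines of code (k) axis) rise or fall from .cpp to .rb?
≈ -14.3%

.cpp ≈ 105, .rb ≈ 90; (90 − 105) / 105 ≈ -14.3%.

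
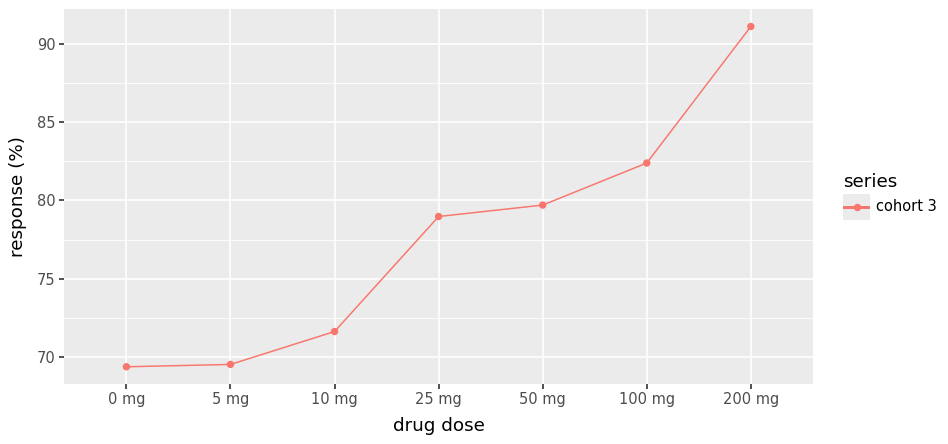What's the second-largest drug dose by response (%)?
100 mg

Top 3: 200 mg ≈ 92, 100 mg ≈ 82, 50 mg ≈ 80.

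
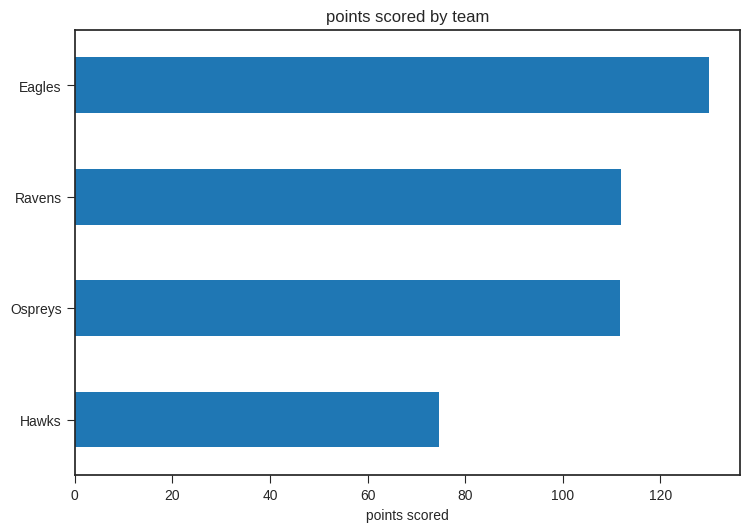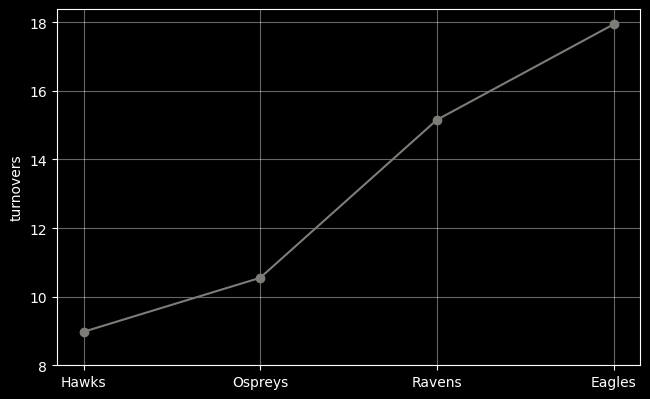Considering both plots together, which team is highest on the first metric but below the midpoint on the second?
Ospreys

Chart 2 median turnovers ≈ 12; below-median teams: Hawks, Ospreys. Among those, Ospreys has the highest points scored (≈ 120).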